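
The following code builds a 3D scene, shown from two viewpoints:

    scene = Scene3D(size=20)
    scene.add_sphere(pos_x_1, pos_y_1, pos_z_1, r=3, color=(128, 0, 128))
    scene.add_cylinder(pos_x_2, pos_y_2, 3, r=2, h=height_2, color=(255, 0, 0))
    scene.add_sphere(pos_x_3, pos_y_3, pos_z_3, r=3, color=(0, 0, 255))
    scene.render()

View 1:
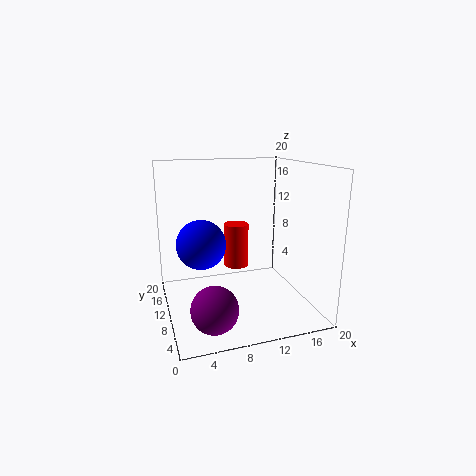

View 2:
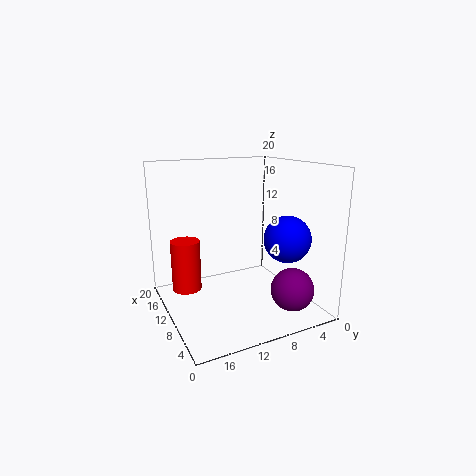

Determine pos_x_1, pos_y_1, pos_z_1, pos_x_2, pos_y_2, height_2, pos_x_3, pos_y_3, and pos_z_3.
pos_x_1 = 5, pos_y_1 = 4, pos_z_1 = 3, pos_x_2 = 12, pos_y_2 = 17, height_2 = 7, pos_x_3 = 4, pos_y_3 = 6, pos_z_3 = 11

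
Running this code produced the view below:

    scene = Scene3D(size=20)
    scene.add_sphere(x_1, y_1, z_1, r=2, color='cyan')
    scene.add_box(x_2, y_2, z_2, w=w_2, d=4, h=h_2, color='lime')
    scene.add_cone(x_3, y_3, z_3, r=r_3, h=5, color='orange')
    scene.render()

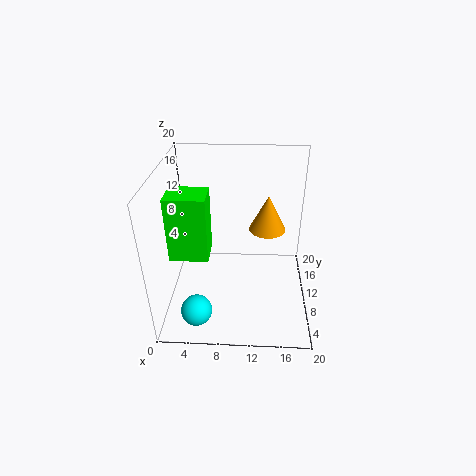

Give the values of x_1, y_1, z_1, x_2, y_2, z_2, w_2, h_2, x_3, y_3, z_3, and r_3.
x_1 = 5
y_1 = 2.5
z_1 = 3.5
x_2 = 1.5
y_2 = 5
z_2 = 9.5
w_2 = 5
h_2 = 8.5
x_3 = 14
y_3 = 11
z_3 = 11
r_3 = 2.5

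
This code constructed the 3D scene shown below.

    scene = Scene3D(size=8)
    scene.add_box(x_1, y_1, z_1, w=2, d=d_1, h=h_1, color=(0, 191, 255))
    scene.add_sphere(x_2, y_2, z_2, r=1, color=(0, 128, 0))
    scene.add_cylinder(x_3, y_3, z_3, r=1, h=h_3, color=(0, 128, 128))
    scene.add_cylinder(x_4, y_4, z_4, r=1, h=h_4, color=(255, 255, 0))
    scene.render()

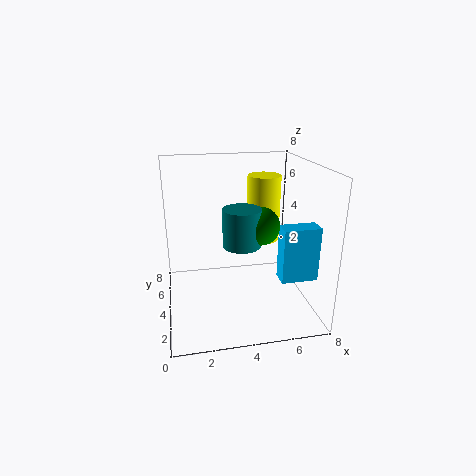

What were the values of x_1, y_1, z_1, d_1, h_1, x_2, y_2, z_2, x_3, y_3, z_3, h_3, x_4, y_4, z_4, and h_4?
x_1 = 6; y_1 = 2; z_1 = 2; d_1 = 1; h_1 = 3; x_2 = 5; y_2 = 3; z_2 = 5; x_3 = 4; y_3 = 3; z_3 = 4; h_3 = 2; x_4 = 6; y_4 = 6; z_4 = 3; h_4 = 4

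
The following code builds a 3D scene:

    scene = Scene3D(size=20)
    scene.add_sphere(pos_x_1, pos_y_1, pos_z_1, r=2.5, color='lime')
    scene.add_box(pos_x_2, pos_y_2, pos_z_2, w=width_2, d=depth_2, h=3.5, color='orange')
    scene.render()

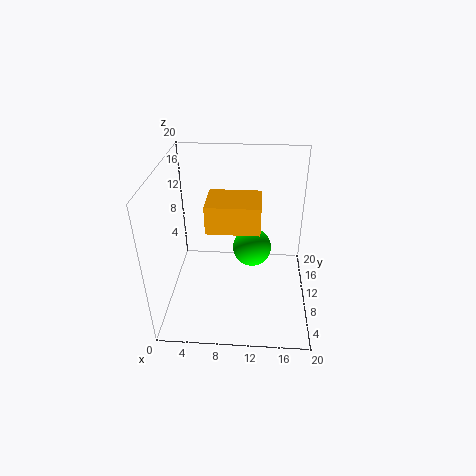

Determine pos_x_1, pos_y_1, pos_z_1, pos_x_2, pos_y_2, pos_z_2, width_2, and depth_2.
pos_x_1 = 12, pos_y_1 = 8, pos_z_1 = 10, pos_x_2 = 6.5, pos_y_2 = 4.5, pos_z_2 = 14, width_2 = 6.5, depth_2 = 5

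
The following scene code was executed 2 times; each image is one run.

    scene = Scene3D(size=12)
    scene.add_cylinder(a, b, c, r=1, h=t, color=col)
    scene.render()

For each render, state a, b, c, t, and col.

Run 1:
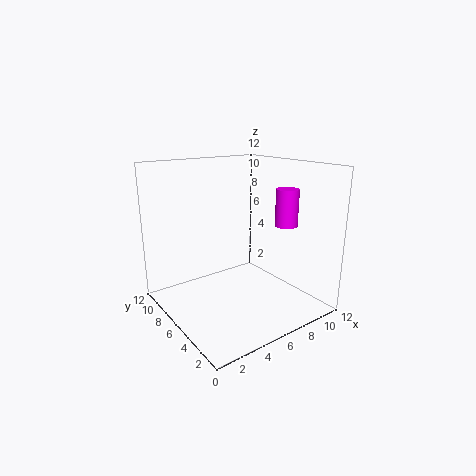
a = 10.5
b = 5
c = 6.5
t = 3.25
col = 'magenta'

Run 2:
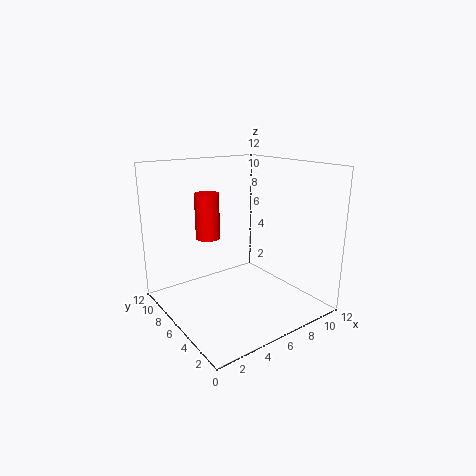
a = 4
b = 7.5
c = 6
t = 3.75
col = 'red'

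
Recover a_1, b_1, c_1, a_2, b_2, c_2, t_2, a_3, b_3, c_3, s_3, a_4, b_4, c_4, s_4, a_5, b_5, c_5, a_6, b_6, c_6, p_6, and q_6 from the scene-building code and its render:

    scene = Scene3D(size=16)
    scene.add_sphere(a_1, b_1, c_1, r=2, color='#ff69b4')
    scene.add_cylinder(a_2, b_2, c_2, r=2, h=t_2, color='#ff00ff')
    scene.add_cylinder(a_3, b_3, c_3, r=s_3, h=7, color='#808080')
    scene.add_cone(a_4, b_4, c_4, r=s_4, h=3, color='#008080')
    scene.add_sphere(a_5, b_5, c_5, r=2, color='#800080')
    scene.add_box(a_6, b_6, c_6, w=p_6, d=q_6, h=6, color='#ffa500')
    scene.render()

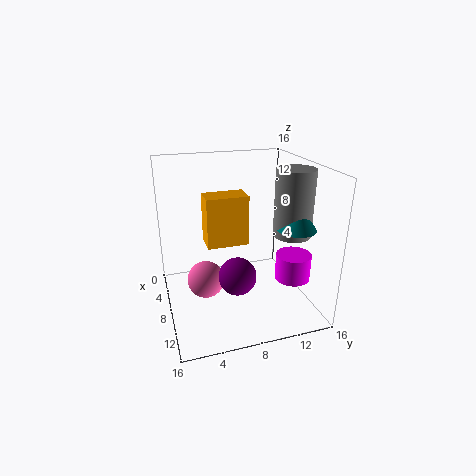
a_1 = 9, b_1 = 4, c_1 = 4, a_2 = 10, b_2 = 14, c_2 = 3, t_2 = 3, a_3 = 11, b_3 = 13, c_3 = 9, s_3 = 2, a_4 = 12, b_4 = 13, c_4 = 10, s_4 = 2, a_5 = 11, b_5 = 7, c_5 = 5, a_6 = 3, b_6 = 5, c_6 = 6, p_6 = 3, q_6 = 5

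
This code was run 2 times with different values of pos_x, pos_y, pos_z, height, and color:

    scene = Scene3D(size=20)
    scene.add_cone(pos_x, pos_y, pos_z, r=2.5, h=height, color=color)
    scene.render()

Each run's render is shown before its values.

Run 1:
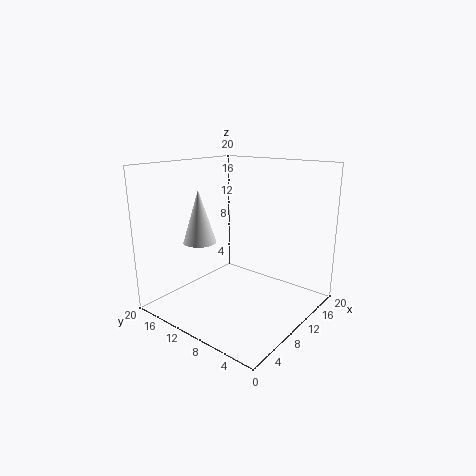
pos_x = 9.5, pos_y = 17, pos_z = 8, height = 8, color = 'lightgray'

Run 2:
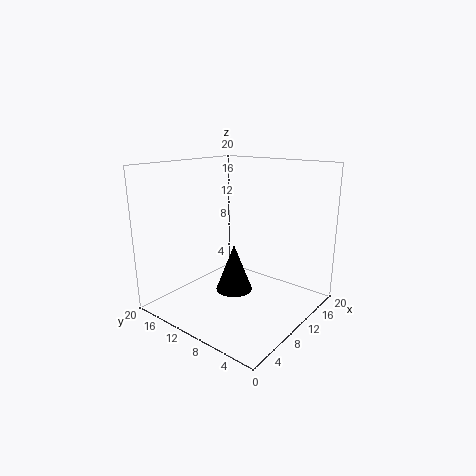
pos_x = 8.5, pos_y = 9.5, pos_z = 3, height = 6.5, color = 'black'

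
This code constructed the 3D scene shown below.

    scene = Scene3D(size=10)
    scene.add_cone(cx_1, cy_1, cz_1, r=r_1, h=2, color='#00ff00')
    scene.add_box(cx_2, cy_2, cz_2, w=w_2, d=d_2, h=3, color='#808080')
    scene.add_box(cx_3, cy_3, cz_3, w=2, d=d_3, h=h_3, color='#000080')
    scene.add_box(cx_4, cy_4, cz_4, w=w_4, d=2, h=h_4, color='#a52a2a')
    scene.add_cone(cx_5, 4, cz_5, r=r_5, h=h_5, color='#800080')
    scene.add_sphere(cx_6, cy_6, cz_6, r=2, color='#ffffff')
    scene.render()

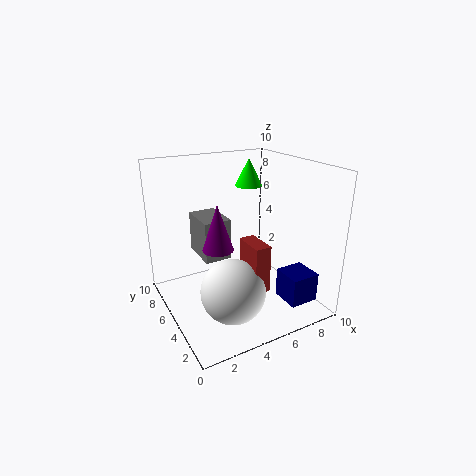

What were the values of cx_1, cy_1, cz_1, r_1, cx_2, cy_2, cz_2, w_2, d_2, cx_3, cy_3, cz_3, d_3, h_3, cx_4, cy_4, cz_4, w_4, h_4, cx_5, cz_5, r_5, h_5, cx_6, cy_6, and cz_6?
cx_1 = 7, cy_1 = 7, cz_1 = 8, r_1 = 1, cx_2 = 3, cy_2 = 6, cz_2 = 3, w_2 = 2, d_2 = 3, cx_3 = 7, cy_3 = 1, cz_3 = 1, d_3 = 2, h_3 = 2, cx_4 = 4, cy_4 = 1, cz_4 = 3, w_4 = 1, h_4 = 3, cx_5 = 3, cz_5 = 5, r_5 = 1, h_5 = 3, cx_6 = 3, cy_6 = 2, cz_6 = 3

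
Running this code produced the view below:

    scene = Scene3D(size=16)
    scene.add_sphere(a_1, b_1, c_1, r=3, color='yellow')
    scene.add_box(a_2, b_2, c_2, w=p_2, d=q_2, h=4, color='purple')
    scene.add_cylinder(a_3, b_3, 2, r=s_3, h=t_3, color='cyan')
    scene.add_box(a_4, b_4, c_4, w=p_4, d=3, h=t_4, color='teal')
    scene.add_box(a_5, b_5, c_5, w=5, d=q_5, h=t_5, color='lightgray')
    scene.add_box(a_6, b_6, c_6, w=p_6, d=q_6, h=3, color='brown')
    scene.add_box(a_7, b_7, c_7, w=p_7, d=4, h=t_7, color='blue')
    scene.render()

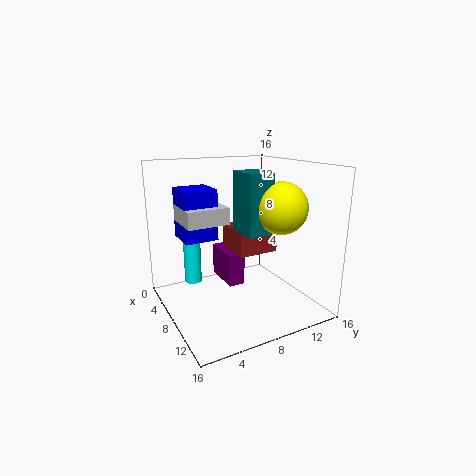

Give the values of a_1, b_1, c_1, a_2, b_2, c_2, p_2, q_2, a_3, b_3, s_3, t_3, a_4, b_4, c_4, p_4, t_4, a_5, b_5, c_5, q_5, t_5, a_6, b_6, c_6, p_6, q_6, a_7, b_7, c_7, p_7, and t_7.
a_1 = 9, b_1 = 13, c_1 = 11, a_2 = 1, b_2 = 8, c_2 = 1, p_2 = 5, q_2 = 2, a_3 = 4, b_3 = 4, s_3 = 1, t_3 = 6, a_4 = 5, b_4 = 9, c_4 = 8, p_4 = 4, t_4 = 7, a_5 = 1, b_5 = 3, c_5 = 9, q_5 = 5, t_5 = 2, a_6 = 2, b_6 = 9, c_6 = 5, p_6 = 5, q_6 = 5, a_7 = 1, b_7 = 3, c_7 = 7, p_7 = 4, t_7 = 6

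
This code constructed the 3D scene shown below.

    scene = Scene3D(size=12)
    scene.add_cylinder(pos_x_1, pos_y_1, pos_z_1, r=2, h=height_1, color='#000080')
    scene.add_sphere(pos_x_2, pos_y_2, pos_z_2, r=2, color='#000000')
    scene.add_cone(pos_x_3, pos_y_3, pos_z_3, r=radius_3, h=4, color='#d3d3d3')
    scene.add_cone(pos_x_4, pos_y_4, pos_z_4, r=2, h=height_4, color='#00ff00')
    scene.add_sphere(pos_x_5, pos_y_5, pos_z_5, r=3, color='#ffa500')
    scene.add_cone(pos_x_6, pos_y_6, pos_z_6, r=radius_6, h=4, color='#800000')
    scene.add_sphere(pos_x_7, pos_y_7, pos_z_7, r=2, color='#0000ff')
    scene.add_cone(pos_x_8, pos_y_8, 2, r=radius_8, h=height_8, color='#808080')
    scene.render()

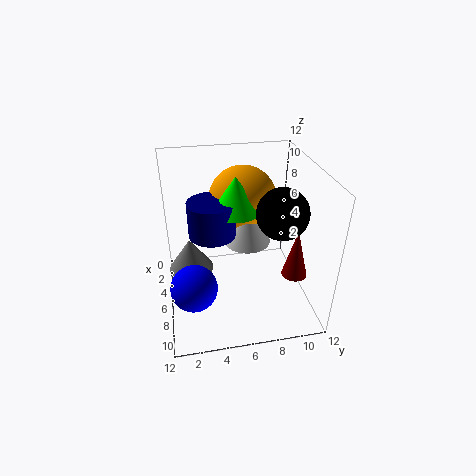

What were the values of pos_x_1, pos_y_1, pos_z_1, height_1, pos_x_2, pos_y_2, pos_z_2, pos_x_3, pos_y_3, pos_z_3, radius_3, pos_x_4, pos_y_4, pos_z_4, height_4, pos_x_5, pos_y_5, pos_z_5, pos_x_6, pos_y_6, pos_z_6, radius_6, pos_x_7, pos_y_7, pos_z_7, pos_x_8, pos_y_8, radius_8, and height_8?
pos_x_1 = 5
pos_y_1 = 4
pos_z_1 = 6
height_1 = 3
pos_x_2 = 8
pos_y_2 = 9
pos_z_2 = 9
pos_x_3 = 5
pos_y_3 = 7
pos_z_3 = 5
radius_3 = 2
pos_x_4 = 5
pos_y_4 = 6
pos_z_4 = 8
height_4 = 3
pos_x_5 = 3
pos_y_5 = 7
pos_z_5 = 8
pos_x_6 = 9
pos_y_6 = 10
pos_z_6 = 4
radius_6 = 1
pos_x_7 = 7
pos_y_7 = 2
pos_z_7 = 2
pos_x_8 = 4
pos_y_8 = 2
radius_8 = 2
height_8 = 3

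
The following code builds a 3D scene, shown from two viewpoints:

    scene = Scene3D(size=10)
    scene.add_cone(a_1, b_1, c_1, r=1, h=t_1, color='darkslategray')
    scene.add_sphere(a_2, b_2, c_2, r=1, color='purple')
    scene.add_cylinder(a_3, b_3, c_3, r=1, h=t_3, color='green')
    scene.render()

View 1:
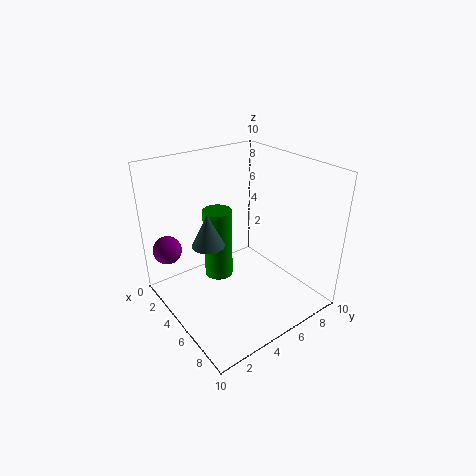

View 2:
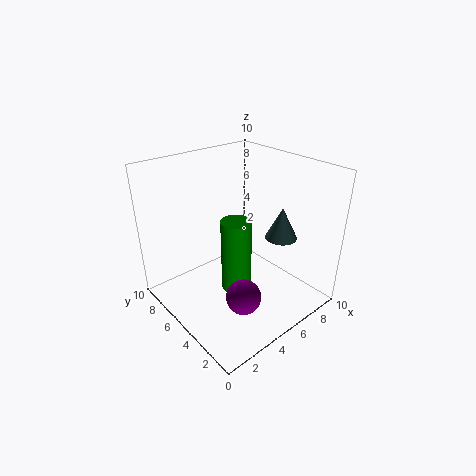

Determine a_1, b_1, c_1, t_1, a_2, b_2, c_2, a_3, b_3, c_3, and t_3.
a_1 = 6
b_1 = 2
c_1 = 6
t_1 = 2
a_2 = 2
b_2 = 1
c_2 = 4
a_3 = 4
b_3 = 4
c_3 = 2
t_3 = 5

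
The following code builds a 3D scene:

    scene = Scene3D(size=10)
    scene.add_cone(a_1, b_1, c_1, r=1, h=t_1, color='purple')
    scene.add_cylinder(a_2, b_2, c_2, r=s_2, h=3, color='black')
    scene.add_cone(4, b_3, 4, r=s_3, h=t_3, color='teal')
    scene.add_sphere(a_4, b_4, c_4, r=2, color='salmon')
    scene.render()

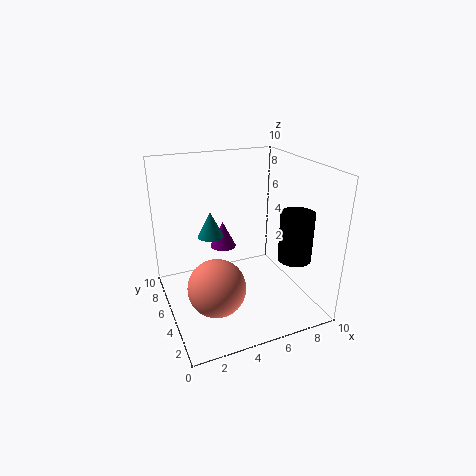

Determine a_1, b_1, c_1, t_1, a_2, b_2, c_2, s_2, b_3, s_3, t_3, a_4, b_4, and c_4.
a_1 = 5
b_1 = 8
c_1 = 3
t_1 = 2
a_2 = 7
b_2 = 1
c_2 = 5
s_2 = 1
b_3 = 8
s_3 = 1
t_3 = 2
a_4 = 3
b_4 = 4
c_4 = 2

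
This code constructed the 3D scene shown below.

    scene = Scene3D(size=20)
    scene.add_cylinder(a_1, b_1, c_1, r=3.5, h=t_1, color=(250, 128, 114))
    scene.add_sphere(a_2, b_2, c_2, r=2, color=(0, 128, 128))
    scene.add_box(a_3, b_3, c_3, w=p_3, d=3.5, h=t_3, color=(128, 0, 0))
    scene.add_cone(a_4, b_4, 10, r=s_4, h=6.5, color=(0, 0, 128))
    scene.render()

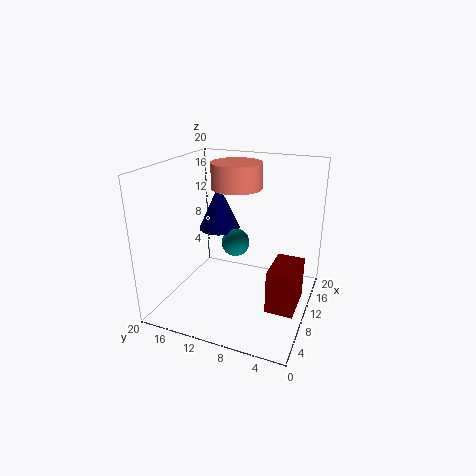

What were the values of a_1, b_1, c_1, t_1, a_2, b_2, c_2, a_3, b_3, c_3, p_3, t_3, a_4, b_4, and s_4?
a_1 = 12, b_1 = 11, c_1 = 16.5, t_1 = 3.5, a_2 = 11.5, b_2 = 11, c_2 = 8.5, a_3 = 4, b_3 = 0.5, c_3 = 3.5, p_3 = 5.5, t_3 = 5.5, a_4 = 12.5, b_4 = 14, s_4 = 3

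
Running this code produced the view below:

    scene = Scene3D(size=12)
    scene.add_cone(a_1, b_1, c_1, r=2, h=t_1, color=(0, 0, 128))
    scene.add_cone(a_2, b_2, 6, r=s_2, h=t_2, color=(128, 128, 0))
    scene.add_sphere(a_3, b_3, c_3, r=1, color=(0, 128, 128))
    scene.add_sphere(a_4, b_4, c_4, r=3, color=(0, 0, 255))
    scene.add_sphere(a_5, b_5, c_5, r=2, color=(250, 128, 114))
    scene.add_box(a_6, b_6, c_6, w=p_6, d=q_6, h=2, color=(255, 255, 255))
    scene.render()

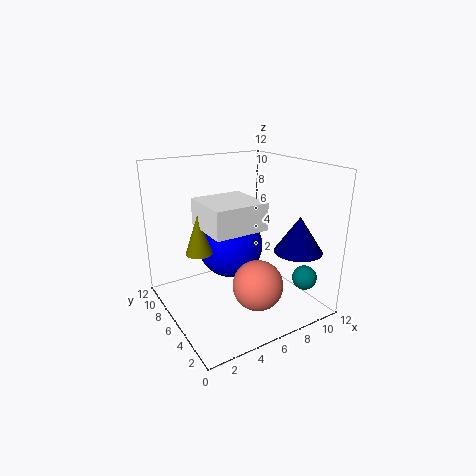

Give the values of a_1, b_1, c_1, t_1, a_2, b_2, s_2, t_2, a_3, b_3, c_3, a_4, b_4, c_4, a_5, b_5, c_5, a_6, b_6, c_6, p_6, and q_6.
a_1 = 10; b_1 = 3; c_1 = 5; t_1 = 3; a_2 = 2; b_2 = 5; s_2 = 1; t_2 = 3; a_3 = 10; b_3 = 2; c_3 = 3; a_4 = 7; b_4 = 9; c_4 = 4; a_5 = 6; b_5 = 3; c_5 = 3; a_6 = 2; b_6 = 2; c_6 = 8; p_6 = 4; q_6 = 4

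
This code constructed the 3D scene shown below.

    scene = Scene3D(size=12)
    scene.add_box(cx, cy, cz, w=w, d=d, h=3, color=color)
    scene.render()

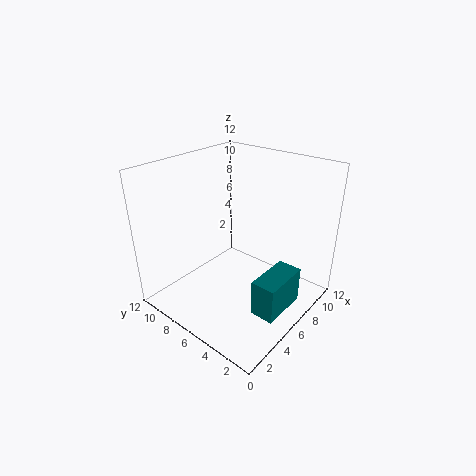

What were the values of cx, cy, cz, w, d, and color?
cx = 4
cy = 1
cz = 1
w = 4
d = 2
color = 'teal'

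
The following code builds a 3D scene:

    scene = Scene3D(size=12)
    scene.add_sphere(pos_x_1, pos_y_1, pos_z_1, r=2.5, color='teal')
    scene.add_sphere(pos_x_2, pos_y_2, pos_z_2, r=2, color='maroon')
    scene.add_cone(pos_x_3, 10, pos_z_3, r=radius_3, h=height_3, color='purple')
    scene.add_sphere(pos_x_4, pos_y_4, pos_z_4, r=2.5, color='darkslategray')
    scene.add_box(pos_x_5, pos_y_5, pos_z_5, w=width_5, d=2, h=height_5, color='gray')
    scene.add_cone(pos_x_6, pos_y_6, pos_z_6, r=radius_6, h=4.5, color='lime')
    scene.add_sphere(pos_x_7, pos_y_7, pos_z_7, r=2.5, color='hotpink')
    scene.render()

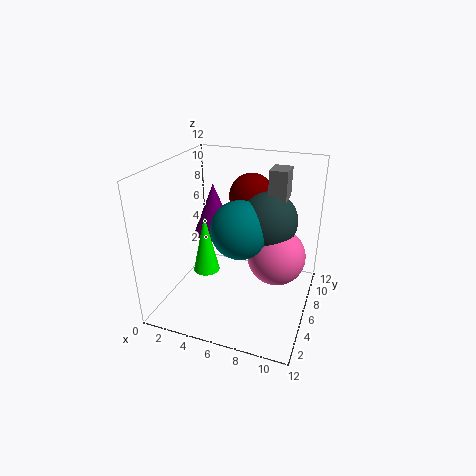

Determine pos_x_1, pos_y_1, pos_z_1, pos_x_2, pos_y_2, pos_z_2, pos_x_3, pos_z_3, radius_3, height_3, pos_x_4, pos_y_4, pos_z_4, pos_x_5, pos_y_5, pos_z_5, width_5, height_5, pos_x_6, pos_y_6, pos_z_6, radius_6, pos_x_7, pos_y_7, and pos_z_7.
pos_x_1 = 6; pos_y_1 = 6.5; pos_z_1 = 6.5; pos_x_2 = 6; pos_y_2 = 9.5; pos_z_2 = 8.5; pos_x_3 = 2; pos_z_3 = 4; radius_3 = 2; height_3 = 5; pos_x_4 = 8; pos_y_4 = 8; pos_z_4 = 7; pos_x_5 = 8; pos_y_5 = 7.5; pos_z_5 = 9; width_5 = 1.5; height_5 = 2.5; pos_x_6 = 4.5; pos_y_6 = 3; pos_z_6 = 4.5; radius_6 = 1; pos_x_7 = 9; pos_y_7 = 7.5; pos_z_7 = 4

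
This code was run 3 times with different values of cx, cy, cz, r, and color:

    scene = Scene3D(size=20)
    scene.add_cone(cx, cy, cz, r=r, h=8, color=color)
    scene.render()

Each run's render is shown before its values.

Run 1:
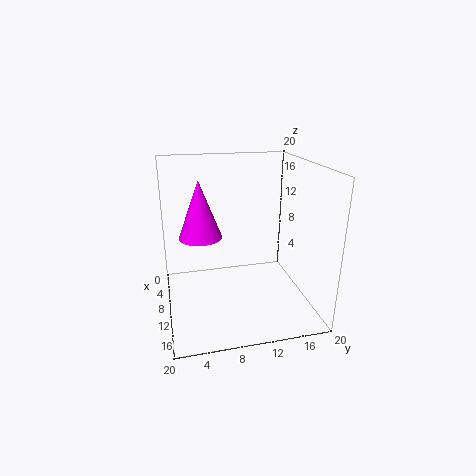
cx = 8.5
cy = 5
cz = 10
r = 3
color = 'magenta'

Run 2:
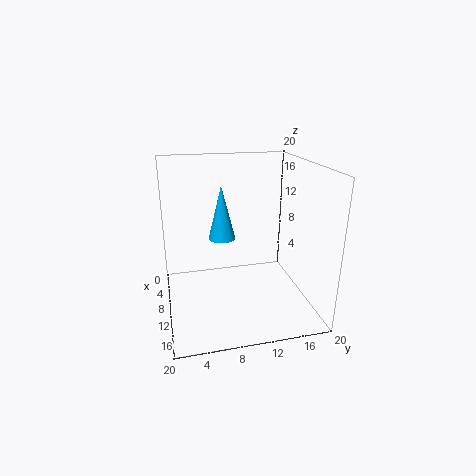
cx = 6
cy = 8.5
cz = 8.5
r = 2
color = 'deepskyblue'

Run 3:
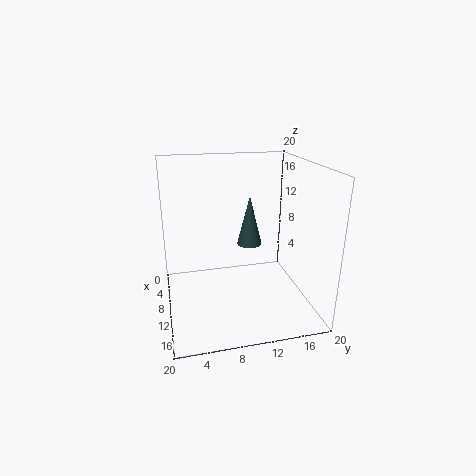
cx = 3.5
cy = 13.5
cz = 6
r = 2
color = 'darkslategray'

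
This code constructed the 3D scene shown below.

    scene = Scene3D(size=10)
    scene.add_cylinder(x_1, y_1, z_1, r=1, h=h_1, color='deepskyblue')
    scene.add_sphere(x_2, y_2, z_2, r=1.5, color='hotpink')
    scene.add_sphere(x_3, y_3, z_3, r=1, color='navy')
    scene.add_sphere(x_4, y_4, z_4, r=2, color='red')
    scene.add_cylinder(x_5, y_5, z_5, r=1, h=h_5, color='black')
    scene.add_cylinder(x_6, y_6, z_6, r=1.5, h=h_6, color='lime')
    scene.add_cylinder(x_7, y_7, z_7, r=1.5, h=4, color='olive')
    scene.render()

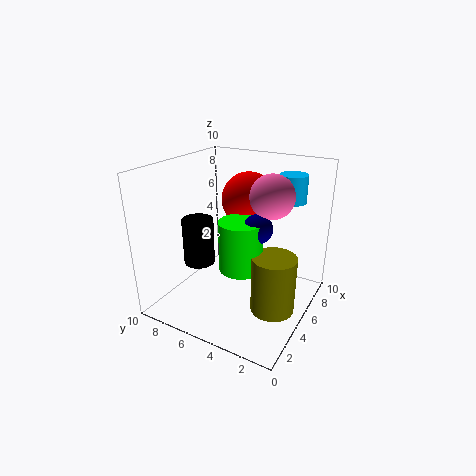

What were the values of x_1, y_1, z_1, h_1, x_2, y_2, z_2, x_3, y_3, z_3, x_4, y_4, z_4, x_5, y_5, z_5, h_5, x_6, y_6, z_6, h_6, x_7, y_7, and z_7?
x_1 = 8.5, y_1 = 2.5, z_1 = 7, h_1 = 2, x_2 = 6, y_2 = 3, z_2 = 8, x_3 = 5, y_3 = 3.5, z_3 = 6, x_4 = 7.5, y_4 = 5.5, z_4 = 7, x_5 = 2.5, y_5 = 6.5, z_5 = 4, h_5 = 3, x_6 = 4.5, y_6 = 4.5, z_6 = 3, h_6 = 3.5, x_7 = 4.5, y_7 = 2, z_7 = 0.5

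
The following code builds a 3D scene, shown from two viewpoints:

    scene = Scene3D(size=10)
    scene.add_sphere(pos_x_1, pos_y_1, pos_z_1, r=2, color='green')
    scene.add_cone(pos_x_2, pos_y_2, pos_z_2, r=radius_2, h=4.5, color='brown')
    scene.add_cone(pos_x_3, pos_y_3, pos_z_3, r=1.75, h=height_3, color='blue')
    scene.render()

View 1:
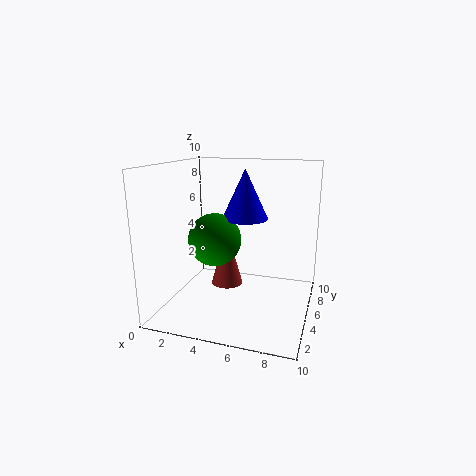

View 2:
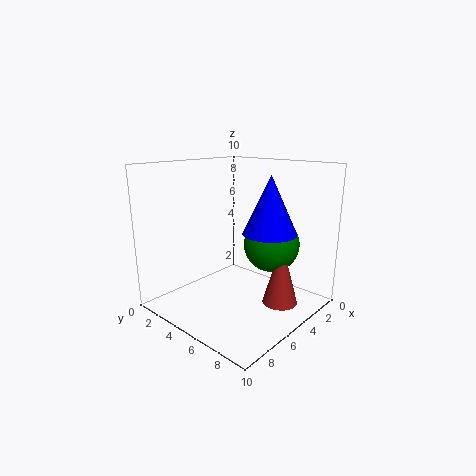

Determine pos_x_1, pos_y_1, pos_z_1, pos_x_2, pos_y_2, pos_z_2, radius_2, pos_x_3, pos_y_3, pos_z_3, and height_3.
pos_x_1 = 2.75, pos_y_1 = 6.25, pos_z_1 = 4.25, pos_x_2 = 3.25, pos_y_2 = 7.5, pos_z_2 = 0.25, radius_2 = 1.25, pos_x_3 = 4.75, pos_y_3 = 7.5, pos_z_3 = 5.75, height_3 = 3.75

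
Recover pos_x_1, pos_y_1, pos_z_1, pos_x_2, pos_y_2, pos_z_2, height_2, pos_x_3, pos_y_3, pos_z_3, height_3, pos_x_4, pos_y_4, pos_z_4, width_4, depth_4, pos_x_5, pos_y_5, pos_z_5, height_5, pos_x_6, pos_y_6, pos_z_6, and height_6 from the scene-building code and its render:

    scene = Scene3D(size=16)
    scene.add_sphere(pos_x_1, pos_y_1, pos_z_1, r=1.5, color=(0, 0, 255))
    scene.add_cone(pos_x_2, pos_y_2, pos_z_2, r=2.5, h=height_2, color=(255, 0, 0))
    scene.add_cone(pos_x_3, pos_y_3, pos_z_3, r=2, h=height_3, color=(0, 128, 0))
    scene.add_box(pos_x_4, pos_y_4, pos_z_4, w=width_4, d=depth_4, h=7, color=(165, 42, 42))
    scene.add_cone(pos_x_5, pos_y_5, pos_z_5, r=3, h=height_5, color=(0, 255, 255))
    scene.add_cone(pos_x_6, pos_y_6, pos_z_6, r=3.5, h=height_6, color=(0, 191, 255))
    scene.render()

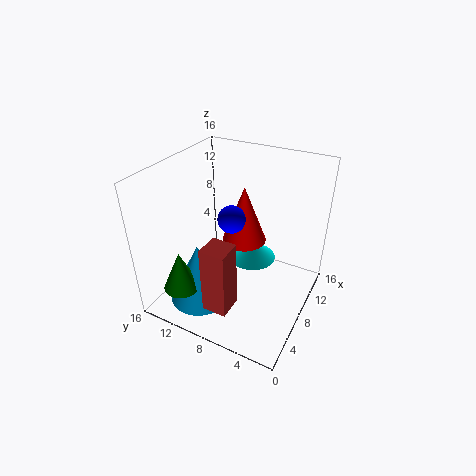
pos_x_1 = 7.5, pos_y_1 = 8.5, pos_z_1 = 10.5, pos_x_2 = 9.5, pos_y_2 = 8, pos_z_2 = 7, height_2 = 6.5, pos_x_3 = 3, pos_y_3 = 12.5, pos_z_3 = 3, height_3 = 4.5, pos_x_4 = 0.5, pos_y_4 = 5.5, pos_z_4 = 4, width_4 = 2.5, depth_4 = 2.5, pos_x_5 = 13, pos_y_5 = 8.5, pos_z_5 = 2, height_5 = 2.5, pos_x_6 = 5, pos_y_6 = 11.5, pos_z_6 = 0.5, height_6 = 7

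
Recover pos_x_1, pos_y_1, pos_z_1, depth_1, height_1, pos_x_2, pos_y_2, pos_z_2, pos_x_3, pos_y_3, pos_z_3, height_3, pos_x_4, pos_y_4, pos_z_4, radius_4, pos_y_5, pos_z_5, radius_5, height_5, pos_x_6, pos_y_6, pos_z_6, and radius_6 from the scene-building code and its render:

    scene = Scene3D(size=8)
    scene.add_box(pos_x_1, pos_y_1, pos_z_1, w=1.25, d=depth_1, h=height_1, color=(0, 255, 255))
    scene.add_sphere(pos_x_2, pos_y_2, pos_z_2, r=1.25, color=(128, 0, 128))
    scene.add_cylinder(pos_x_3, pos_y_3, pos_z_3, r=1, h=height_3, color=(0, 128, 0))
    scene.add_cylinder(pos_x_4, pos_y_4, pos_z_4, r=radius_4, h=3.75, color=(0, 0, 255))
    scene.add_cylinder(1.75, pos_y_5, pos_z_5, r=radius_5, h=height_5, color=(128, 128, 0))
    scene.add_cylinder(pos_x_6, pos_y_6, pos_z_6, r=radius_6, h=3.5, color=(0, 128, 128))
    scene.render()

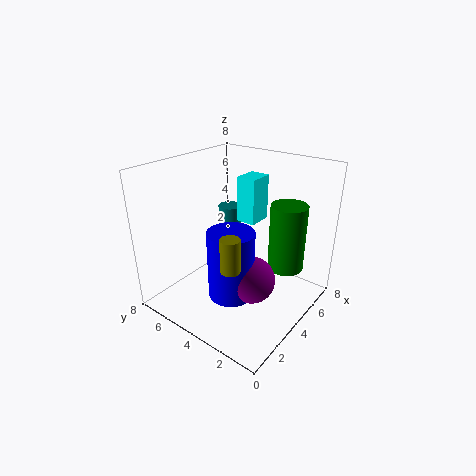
pos_x_1 = 3.25
pos_y_1 = 2.5
pos_z_1 = 5.5
depth_1 = 1
height_1 = 2.25
pos_x_2 = 3.25
pos_y_2 = 2.5
pos_z_2 = 2.25
pos_x_3 = 5.5
pos_y_3 = 1.75
pos_z_3 = 2.25
height_3 = 3.75
pos_x_4 = 2.75
pos_y_4 = 3.5
pos_z_4 = 1.25
radius_4 = 1.25
pos_y_5 = 2.75
pos_z_5 = 3.5
radius_5 = 0.5
height_5 = 1.75
pos_x_6 = 7
pos_y_6 = 7
pos_z_6 = 0.75
radius_6 = 0.75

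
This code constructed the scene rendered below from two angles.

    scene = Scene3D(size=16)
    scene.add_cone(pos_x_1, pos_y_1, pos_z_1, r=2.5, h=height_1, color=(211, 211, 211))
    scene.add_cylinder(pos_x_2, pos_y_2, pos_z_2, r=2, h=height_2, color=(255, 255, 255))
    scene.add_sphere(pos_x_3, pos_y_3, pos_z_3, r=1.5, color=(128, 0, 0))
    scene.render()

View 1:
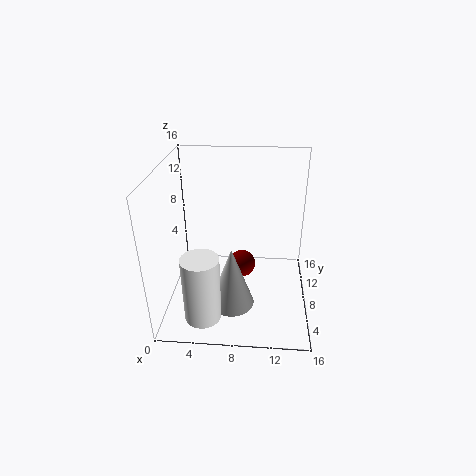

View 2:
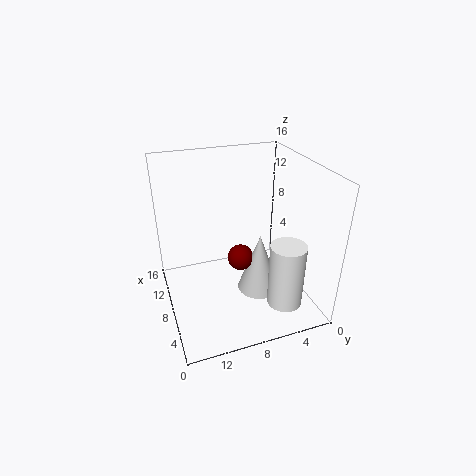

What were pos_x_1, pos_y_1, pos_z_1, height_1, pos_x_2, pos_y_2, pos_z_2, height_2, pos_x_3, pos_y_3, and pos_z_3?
pos_x_1 = 7.5, pos_y_1 = 5.5, pos_z_1 = 1, height_1 = 7, pos_x_2 = 4.5, pos_y_2 = 3.5, pos_z_2 = 0.5, height_2 = 7.5, pos_x_3 = 8.5, pos_y_3 = 7.5, pos_z_3 = 5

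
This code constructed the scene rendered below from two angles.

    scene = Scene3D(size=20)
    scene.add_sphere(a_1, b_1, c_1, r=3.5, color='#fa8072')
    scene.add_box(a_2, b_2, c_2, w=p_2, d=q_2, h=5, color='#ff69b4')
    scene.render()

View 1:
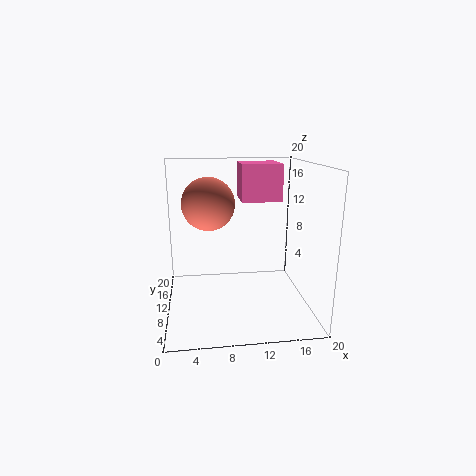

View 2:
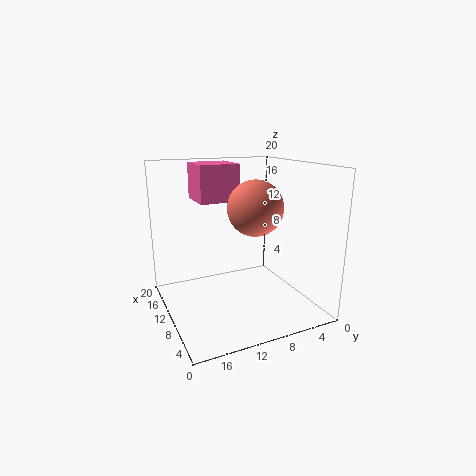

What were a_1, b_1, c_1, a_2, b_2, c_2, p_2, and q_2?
a_1 = 6; b_1 = 9.5; c_1 = 15; a_2 = 10.5; b_2 = 9.5; c_2 = 15; p_2 = 5.5; q_2 = 5.5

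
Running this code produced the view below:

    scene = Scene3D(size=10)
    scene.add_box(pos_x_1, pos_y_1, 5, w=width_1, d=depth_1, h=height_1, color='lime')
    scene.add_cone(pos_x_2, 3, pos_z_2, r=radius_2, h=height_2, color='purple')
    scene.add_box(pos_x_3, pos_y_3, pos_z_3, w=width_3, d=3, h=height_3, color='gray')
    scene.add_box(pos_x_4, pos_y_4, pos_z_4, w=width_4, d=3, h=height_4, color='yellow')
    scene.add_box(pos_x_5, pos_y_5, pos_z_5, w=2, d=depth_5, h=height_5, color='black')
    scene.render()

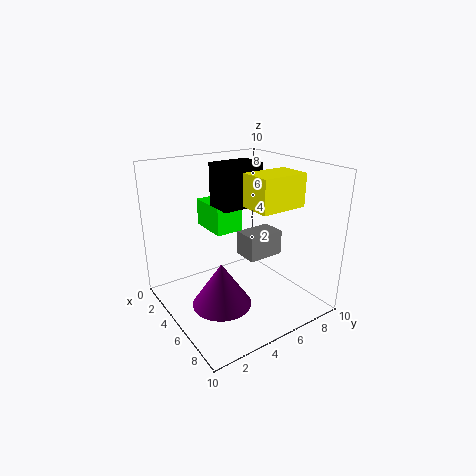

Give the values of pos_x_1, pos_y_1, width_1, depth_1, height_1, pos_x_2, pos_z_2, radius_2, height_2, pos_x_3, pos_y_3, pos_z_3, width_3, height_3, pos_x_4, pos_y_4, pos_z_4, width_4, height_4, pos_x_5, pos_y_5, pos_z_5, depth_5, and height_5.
pos_x_1 = 1, pos_y_1 = 4, width_1 = 3, depth_1 = 2, height_1 = 2, pos_x_2 = 6, pos_z_2 = 1, radius_2 = 2, height_2 = 3, pos_x_3 = 2, pos_y_3 = 7, pos_z_3 = 2, width_3 = 2, height_3 = 2, pos_x_4 = 7, pos_y_4 = 4, pos_z_4 = 8, width_4 = 2, height_4 = 2, pos_x_5 = 3, pos_y_5 = 4, pos_z_5 = 7, depth_5 = 3, height_5 = 3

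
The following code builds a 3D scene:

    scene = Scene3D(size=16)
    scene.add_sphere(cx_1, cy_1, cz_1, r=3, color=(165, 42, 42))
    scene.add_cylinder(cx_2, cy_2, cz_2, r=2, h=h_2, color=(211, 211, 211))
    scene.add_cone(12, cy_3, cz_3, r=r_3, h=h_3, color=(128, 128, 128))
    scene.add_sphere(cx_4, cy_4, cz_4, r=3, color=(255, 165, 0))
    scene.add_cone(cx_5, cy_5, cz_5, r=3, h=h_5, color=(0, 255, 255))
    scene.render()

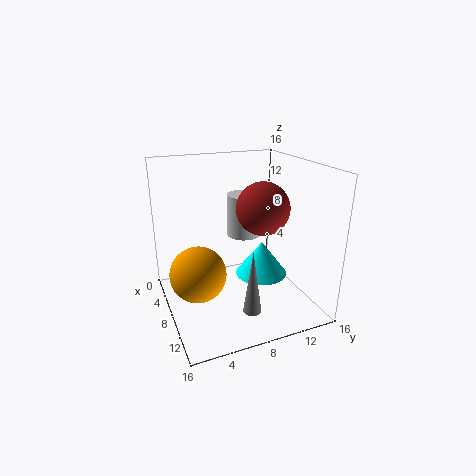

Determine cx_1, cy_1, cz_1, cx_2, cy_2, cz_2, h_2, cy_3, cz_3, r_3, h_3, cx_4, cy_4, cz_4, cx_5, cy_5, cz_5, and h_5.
cx_1 = 8
cy_1 = 11
cz_1 = 11
cx_2 = 5
cy_2 = 10
cz_2 = 7
h_2 = 5
cy_3 = 8
cz_3 = 1
r_3 = 1
h_3 = 7
cx_4 = 9
cy_4 = 3
cz_4 = 5
cx_5 = 8
cy_5 = 11
cz_5 = 3
h_5 = 4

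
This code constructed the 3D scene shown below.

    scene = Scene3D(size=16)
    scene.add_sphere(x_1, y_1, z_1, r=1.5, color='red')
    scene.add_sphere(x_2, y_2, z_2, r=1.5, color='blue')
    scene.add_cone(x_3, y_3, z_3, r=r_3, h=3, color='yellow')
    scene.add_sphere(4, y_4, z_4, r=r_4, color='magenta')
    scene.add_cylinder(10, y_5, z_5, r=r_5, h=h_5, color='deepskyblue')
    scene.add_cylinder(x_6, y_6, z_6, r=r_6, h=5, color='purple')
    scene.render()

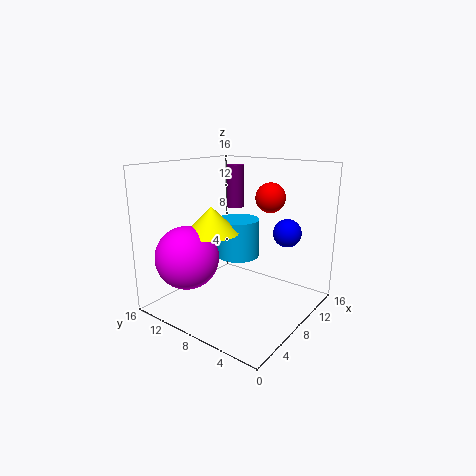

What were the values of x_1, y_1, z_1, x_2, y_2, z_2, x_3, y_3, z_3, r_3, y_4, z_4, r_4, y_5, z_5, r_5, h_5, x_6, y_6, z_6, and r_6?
x_1 = 8, y_1 = 4, z_1 = 13, x_2 = 10, y_2 = 3, z_2 = 9, x_3 = 6.5, y_3 = 10.5, z_3 = 8.5, r_3 = 3, y_4 = 12, z_4 = 6, r_4 = 3.5, y_5 = 9.5, z_5 = 5, r_5 = 2.5, h_5 = 4.5, x_6 = 11.5, y_6 = 11, z_6 = 10.5, r_6 = 1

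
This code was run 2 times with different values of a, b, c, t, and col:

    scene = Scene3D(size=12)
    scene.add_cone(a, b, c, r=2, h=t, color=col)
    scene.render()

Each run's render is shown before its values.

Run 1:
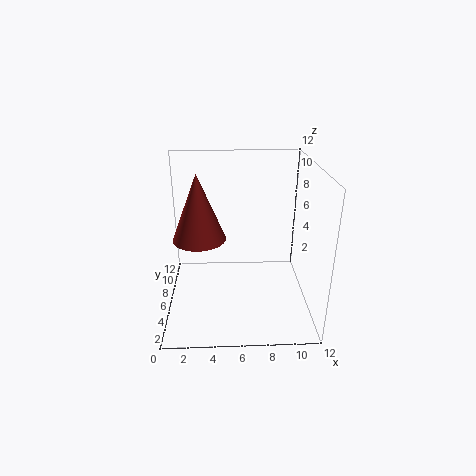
a = 3, b = 4, c = 7, t = 5, col = 'brown'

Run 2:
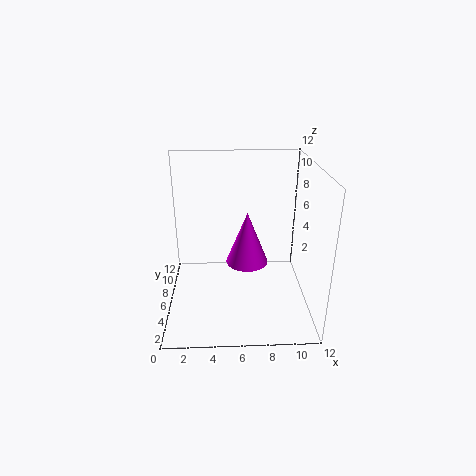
a = 7, b = 9, c = 2, t = 5, col = 'magenta'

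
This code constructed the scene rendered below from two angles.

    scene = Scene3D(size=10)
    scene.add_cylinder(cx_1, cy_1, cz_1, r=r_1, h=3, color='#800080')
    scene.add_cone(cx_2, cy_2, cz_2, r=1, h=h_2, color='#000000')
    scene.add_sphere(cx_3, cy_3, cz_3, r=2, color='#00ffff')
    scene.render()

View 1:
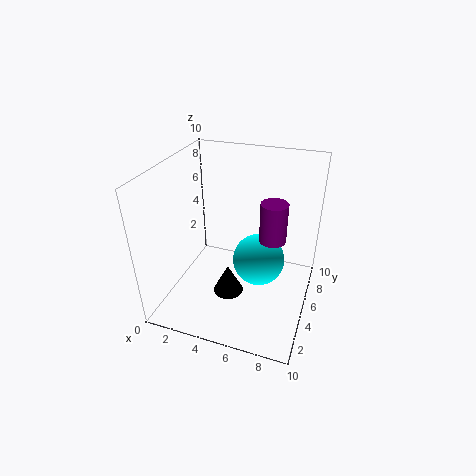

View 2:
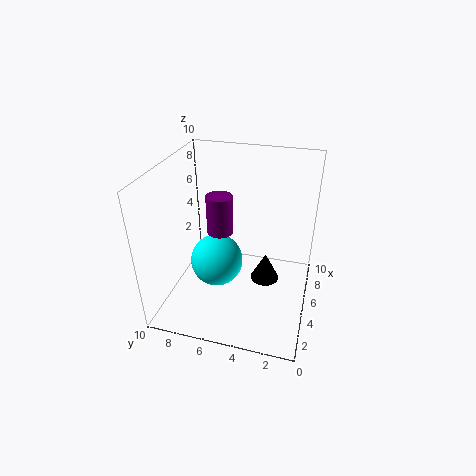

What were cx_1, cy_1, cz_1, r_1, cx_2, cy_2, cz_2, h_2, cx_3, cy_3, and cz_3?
cx_1 = 7; cy_1 = 7; cz_1 = 4; r_1 = 1; cx_2 = 5; cy_2 = 3; cz_2 = 2; h_2 = 2; cx_3 = 6; cy_3 = 7; cz_3 = 2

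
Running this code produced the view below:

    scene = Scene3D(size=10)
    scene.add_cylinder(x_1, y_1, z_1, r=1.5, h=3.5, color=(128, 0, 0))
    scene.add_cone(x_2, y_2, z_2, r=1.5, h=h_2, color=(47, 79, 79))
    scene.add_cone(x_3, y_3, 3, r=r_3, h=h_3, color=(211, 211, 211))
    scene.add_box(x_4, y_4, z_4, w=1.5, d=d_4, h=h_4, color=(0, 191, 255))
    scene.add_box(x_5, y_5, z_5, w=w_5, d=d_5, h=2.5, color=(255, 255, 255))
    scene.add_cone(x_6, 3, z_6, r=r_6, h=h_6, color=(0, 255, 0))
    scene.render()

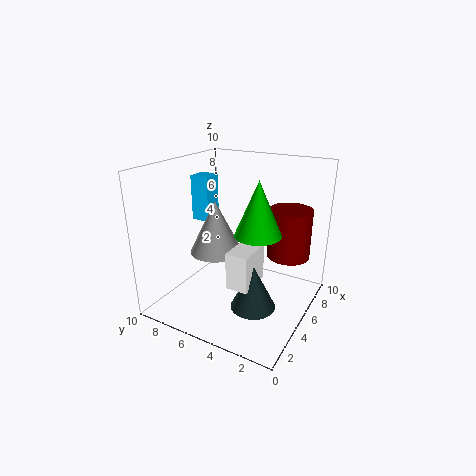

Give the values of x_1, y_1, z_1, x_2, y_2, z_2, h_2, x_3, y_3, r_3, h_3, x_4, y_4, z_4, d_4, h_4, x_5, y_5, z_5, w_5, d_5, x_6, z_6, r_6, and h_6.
x_1 = 7; y_1 = 2; z_1 = 3.5; x_2 = 3.5; y_2 = 3; z_2 = 1; h_2 = 3; x_3 = 6; y_3 = 7.5; r_3 = 2; h_3 = 4; x_4 = 6.5; y_4 = 8.5; z_4 = 5; d_4 = 1.5; h_4 = 3.5; x_5 = 2.5; y_5 = 3; z_5 = 2.5; w_5 = 2.5; d_5 = 1.5; x_6 = 4; z_6 = 6; r_6 = 1.5; h_6 = 3.5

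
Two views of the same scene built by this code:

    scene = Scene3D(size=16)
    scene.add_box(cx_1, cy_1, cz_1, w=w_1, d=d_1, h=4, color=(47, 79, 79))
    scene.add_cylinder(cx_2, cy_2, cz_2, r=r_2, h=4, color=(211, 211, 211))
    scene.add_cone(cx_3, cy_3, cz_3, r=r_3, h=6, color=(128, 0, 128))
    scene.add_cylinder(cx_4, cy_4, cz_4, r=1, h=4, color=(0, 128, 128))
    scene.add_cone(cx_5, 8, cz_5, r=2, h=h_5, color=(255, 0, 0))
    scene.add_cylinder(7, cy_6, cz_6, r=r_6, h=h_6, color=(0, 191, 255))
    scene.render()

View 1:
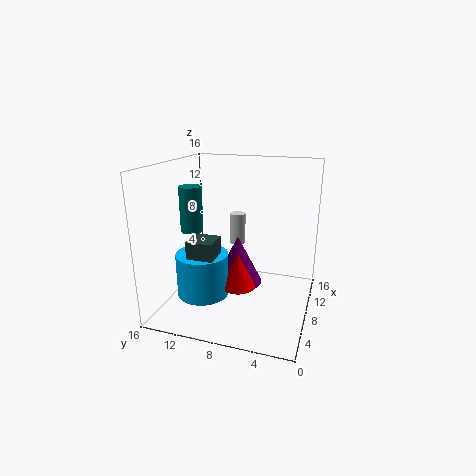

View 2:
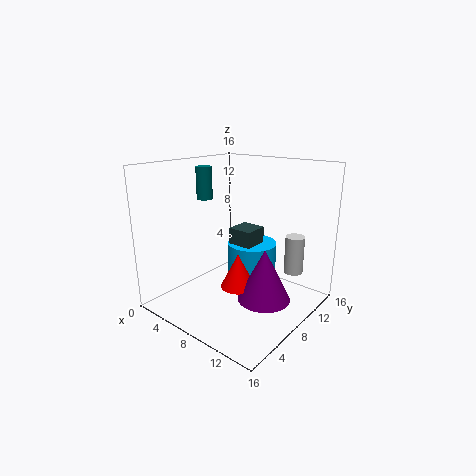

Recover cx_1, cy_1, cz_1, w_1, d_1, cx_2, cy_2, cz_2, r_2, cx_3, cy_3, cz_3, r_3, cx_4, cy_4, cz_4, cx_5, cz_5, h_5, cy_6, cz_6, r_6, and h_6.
cx_1 = 5
cy_1 = 10
cz_1 = 4
w_1 = 3
d_1 = 3
cx_2 = 14
cy_2 = 10
cz_2 = 5
r_2 = 1
cx_3 = 11
cy_3 = 9
cz_3 = 1
r_3 = 3
cx_4 = 1
cy_4 = 10
cz_4 = 11
cx_5 = 8
cz_5 = 2
h_5 = 4
cy_6 = 12
cz_6 = 1
r_6 = 3
h_6 = 5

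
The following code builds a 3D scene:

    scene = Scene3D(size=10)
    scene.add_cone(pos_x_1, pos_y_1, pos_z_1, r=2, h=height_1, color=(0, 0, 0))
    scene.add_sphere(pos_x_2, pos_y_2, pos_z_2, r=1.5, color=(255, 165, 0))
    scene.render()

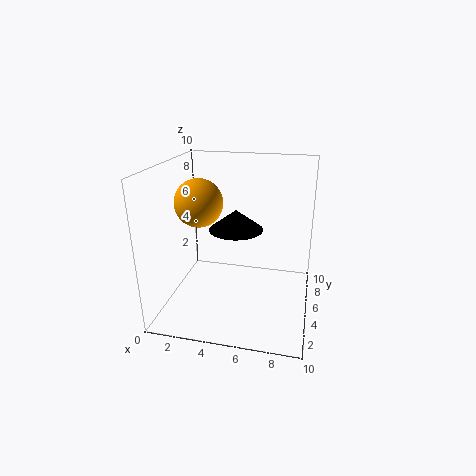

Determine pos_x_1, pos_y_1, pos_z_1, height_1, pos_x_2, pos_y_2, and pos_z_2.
pos_x_1 = 4.5
pos_y_1 = 6.5
pos_z_1 = 5
height_1 = 1.5
pos_x_2 = 3
pos_y_2 = 3
pos_z_2 = 8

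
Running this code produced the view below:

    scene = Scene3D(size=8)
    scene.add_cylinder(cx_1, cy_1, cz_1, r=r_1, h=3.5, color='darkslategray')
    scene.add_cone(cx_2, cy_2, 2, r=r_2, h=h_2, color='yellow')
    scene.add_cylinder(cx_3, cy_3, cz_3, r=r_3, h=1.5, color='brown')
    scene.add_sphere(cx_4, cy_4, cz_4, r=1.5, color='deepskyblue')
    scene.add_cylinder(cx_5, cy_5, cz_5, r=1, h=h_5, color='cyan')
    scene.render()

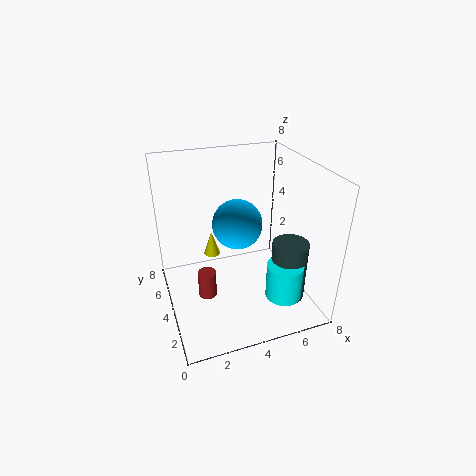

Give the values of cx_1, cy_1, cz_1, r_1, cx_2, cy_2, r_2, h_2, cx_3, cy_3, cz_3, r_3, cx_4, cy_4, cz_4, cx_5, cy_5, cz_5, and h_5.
cx_1 = 6.5; cy_1 = 2.5; cz_1 = 0.5; r_1 = 1; cx_2 = 3; cy_2 = 6; r_2 = 0.5; h_2 = 1.5; cx_3 = 2; cy_3 = 3.5; cz_3 = 1; r_3 = 0.5; cx_4 = 4.5; cy_4 = 5.5; cz_4 = 4; cx_5 = 6; cy_5 = 2; cz_5 = 1; h_5 = 2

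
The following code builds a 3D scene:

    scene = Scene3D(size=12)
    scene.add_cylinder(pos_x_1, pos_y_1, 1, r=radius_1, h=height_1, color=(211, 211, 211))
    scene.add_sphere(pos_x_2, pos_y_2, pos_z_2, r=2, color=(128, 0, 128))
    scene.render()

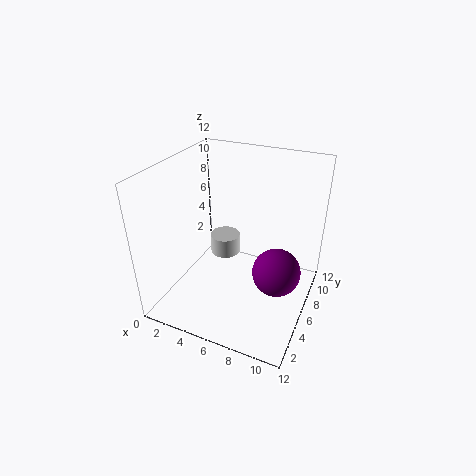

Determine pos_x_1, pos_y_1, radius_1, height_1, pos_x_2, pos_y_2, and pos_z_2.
pos_x_1 = 2.5
pos_y_1 = 10.5
radius_1 = 1.5
height_1 = 2
pos_x_2 = 9.5
pos_y_2 = 6
pos_z_2 = 3.5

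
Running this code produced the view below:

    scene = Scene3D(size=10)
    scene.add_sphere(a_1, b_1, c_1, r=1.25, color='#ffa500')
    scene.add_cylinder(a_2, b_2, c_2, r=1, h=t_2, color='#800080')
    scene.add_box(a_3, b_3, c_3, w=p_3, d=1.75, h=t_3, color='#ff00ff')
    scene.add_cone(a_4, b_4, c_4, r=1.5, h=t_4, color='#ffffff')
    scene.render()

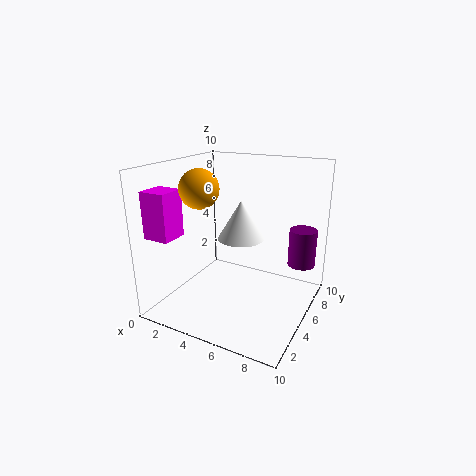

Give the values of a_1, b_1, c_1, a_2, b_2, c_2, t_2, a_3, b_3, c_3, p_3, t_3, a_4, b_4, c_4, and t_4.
a_1 = 3.5, b_1 = 2.75, c_1 = 8.75, a_2 = 8.75, b_2 = 8, c_2 = 2.5, t_2 = 2.75, a_3 = 0.75, b_3 = 0.5, c_3 = 5.75, p_3 = 1.75, t_3 = 3, a_4 = 5.75, b_4 = 4, c_4 = 5.5, t_4 = 2.5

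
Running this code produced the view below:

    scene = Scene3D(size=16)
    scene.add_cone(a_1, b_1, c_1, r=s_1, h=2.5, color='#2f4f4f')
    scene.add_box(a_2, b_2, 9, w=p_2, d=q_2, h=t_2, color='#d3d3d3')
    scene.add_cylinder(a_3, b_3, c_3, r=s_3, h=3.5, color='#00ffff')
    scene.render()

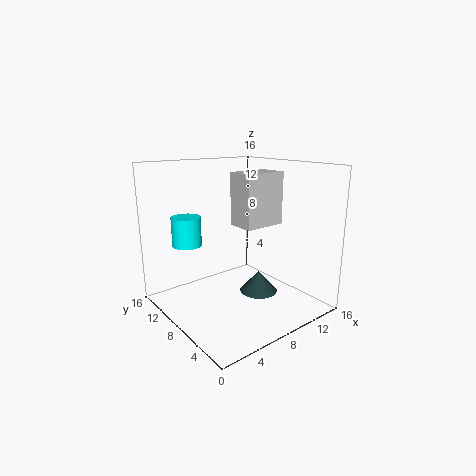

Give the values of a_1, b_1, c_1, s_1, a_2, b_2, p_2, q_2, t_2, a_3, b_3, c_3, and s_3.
a_1 = 11; b_1 = 7.75; c_1 = 0.75; s_1 = 2.25; a_2 = 8.5; b_2 = 6.75; p_2 = 5; q_2 = 3.25; t_2 = 6; a_3 = 4.75; b_3 = 13.75; c_3 = 6.25; s_3 = 1.75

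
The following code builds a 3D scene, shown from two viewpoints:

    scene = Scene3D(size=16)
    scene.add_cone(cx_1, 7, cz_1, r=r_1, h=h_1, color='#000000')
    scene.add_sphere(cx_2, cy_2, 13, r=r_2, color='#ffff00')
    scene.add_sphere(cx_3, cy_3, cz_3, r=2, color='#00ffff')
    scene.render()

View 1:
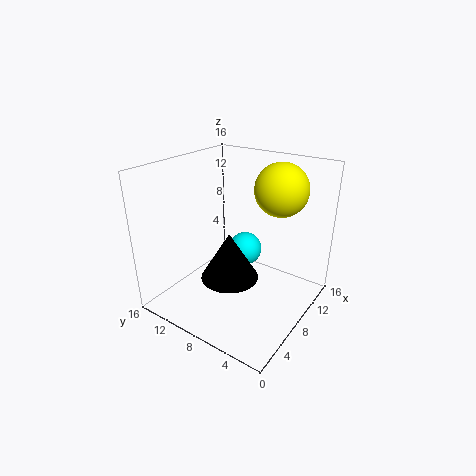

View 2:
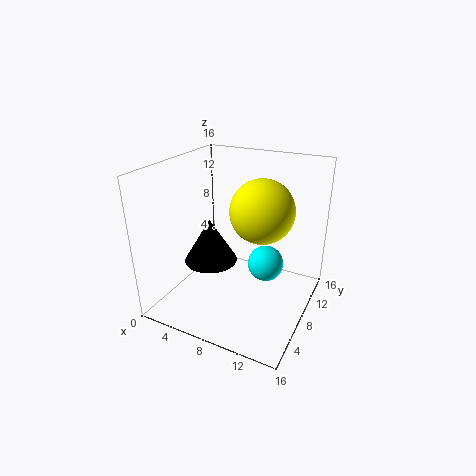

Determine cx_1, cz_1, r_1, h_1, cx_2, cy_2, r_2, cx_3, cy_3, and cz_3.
cx_1 = 5
cz_1 = 5
r_1 = 3
h_1 = 5
cx_2 = 12
cy_2 = 5
r_2 = 3
cx_3 = 11
cy_3 = 9
cz_3 = 5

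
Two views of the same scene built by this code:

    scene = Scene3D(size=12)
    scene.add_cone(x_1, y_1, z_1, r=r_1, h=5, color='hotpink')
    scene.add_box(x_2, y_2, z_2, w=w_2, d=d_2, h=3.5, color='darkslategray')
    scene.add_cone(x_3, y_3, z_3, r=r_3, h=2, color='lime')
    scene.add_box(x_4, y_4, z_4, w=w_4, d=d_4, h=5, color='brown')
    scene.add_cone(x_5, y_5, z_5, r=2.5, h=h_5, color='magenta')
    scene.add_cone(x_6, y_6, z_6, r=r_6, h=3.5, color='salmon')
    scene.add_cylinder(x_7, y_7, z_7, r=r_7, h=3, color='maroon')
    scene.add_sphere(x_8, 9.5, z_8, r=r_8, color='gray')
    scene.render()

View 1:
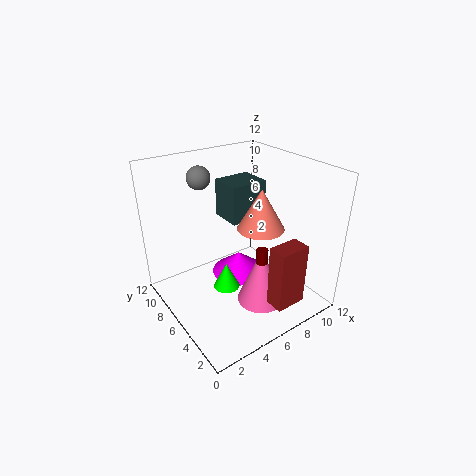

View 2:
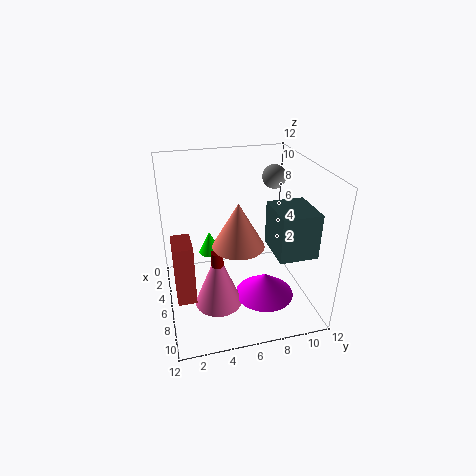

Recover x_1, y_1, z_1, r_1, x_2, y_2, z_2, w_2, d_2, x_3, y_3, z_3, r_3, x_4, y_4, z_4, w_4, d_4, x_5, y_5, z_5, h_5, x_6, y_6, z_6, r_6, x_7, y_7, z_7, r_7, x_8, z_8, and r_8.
x_1 = 7, y_1 = 4, z_1 = 0.5, r_1 = 2, x_2 = 7, y_2 = 8, z_2 = 6, w_2 = 3.5, d_2 = 3, x_3 = 3.5, y_3 = 4, z_3 = 3.5, r_3 = 1, x_4 = 6, y_4 = 0.5, z_4 = 2, w_4 = 2.5, d_4 = 1.5, x_5 = 7.5, y_5 = 8, z_5 = 1, h_5 = 2, x_6 = 8, y_6 = 5.5, z_6 = 6.5, r_6 = 2, x_7 = 7, y_7 = 4, z_7 = 2.5, r_7 = 0.5, x_8 = 4.5, z_8 = 10.5, r_8 = 1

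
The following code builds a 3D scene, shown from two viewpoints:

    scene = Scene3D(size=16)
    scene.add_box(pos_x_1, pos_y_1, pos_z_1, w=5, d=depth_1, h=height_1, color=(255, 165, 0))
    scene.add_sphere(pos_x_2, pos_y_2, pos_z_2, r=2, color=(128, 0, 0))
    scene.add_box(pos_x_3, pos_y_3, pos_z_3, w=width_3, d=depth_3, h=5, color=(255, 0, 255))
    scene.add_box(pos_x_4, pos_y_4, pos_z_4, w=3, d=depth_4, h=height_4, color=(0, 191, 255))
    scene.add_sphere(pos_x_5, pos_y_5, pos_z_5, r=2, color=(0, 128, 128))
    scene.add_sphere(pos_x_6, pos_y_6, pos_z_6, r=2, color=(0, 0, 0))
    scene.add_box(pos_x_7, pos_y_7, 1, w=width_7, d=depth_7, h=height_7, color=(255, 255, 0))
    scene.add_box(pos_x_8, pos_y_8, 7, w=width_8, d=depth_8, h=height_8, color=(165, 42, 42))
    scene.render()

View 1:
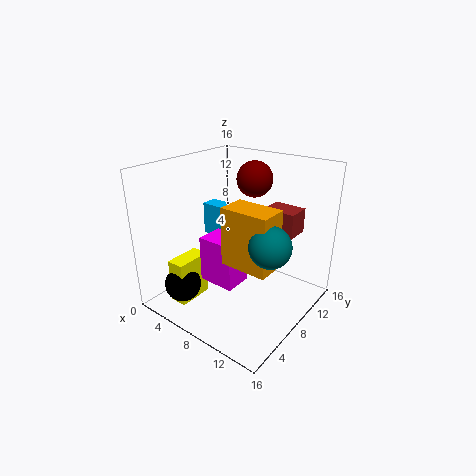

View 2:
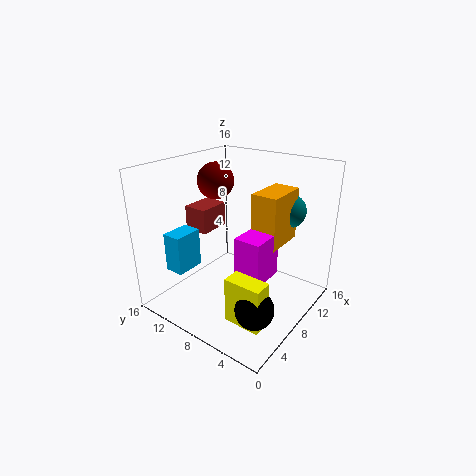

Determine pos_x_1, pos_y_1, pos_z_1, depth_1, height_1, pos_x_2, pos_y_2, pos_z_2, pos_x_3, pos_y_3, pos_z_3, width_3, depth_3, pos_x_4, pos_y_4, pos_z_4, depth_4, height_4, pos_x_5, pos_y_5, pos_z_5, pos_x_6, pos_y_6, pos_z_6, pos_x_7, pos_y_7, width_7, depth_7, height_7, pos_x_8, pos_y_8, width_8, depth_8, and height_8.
pos_x_1 = 9, pos_y_1 = 4, pos_z_1 = 7, depth_1 = 3, height_1 = 6, pos_x_2 = 8, pos_y_2 = 11, pos_z_2 = 14, pos_x_3 = 6, pos_y_3 = 4, pos_z_3 = 4, width_3 = 4, depth_3 = 3, pos_x_4 = 1, pos_y_4 = 10, pos_z_4 = 6, depth_4 = 2, height_4 = 4, pos_x_5 = 14, pos_y_5 = 5, pos_z_5 = 10, pos_x_6 = 4, pos_y_6 = 3, pos_z_6 = 3, pos_x_7 = 3, pos_y_7 = 2, width_7 = 2, depth_7 = 4, height_7 = 5, pos_x_8 = 8, pos_y_8 = 13, width_8 = 4, depth_8 = 3, height_8 = 3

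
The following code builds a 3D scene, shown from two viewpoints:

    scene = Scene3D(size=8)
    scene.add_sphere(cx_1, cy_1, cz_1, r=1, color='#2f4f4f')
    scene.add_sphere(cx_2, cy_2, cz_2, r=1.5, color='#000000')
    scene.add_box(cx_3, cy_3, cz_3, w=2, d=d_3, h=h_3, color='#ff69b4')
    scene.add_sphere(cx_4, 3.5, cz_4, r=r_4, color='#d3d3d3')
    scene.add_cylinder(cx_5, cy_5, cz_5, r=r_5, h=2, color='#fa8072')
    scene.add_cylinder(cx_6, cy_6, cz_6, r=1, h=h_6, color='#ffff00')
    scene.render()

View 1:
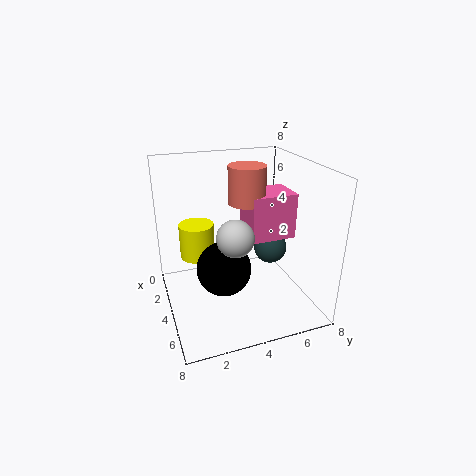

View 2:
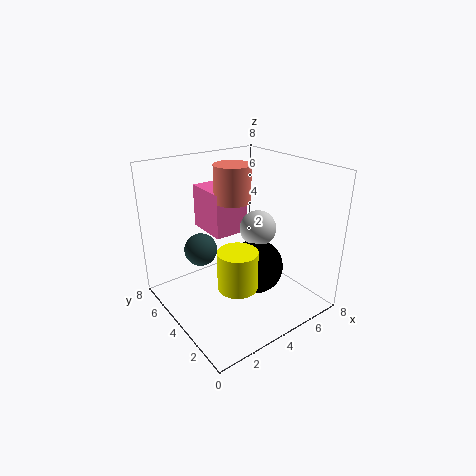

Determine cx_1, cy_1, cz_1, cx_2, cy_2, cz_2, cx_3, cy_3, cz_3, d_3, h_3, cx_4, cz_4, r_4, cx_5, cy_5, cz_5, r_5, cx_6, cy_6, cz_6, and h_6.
cx_1 = 3; cy_1 = 6.5; cz_1 = 2.5; cx_2 = 4.5; cy_2 = 3; cz_2 = 2.5; cx_3 = 3; cy_3 = 4.5; cz_3 = 4; d_3 = 2.5; h_3 = 2.5; cx_4 = 5; cz_4 = 4.5; r_4 = 1; cx_5 = 4; cy_5 = 4.5; cz_5 = 6; r_5 = 1; cx_6 = 2.5; cy_6 = 2; cz_6 = 2.5; h_6 = 2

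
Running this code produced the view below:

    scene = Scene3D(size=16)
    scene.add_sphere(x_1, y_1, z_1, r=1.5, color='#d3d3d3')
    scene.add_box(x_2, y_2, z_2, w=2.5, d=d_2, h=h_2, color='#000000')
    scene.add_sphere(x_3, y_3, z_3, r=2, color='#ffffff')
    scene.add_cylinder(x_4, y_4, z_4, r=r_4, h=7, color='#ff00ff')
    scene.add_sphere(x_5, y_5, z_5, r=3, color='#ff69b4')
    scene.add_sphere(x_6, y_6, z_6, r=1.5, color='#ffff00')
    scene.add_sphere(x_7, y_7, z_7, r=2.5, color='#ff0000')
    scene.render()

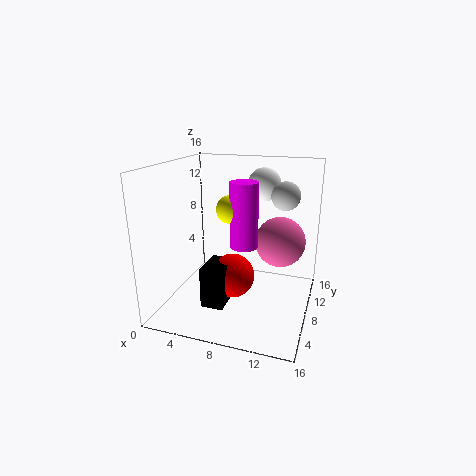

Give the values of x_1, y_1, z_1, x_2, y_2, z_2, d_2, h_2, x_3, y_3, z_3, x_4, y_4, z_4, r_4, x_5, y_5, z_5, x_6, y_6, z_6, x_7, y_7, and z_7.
x_1 = 13
y_1 = 8.5
z_1 = 13
x_2 = 5
y_2 = 4
z_2 = 1
d_2 = 4
h_2 = 4.5
x_3 = 9.5
y_3 = 13.5
z_3 = 13
x_4 = 9
y_4 = 7
z_4 = 7.5
r_4 = 1.5
x_5 = 12
y_5 = 12
z_5 = 6.5
x_6 = 7.5
y_6 = 7
z_6 = 11.5
x_7 = 7.5
y_7 = 7.5
z_7 = 3.5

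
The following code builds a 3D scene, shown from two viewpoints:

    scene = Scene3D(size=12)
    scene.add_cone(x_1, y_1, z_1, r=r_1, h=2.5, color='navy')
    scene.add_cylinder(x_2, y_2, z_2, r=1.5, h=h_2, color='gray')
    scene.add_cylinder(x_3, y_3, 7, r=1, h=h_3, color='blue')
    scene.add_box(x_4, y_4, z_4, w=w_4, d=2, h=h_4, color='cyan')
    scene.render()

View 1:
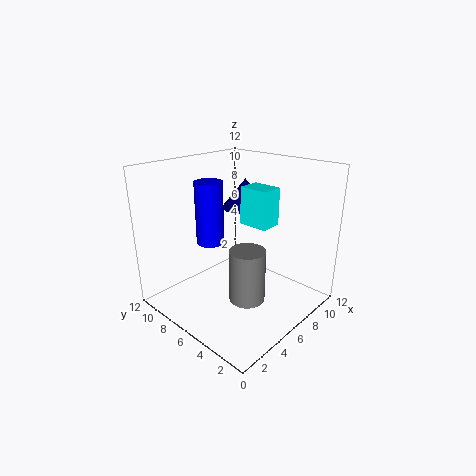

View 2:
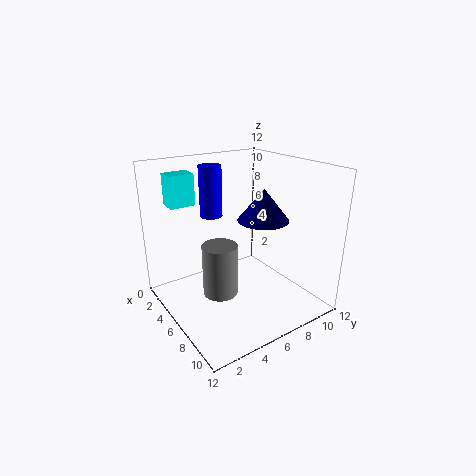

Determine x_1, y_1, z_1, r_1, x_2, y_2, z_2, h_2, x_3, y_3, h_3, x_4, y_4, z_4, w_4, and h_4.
x_1 = 8, y_1 = 7, z_1 = 8, r_1 = 2, x_2 = 5.5, y_2 = 4.5, z_2 = 1, h_2 = 4.5, x_3 = 2.5, y_3 = 5.5, h_3 = 4.5, x_4 = 3, y_4 = 1, z_4 = 9, w_4 = 1.5, h_4 = 2.5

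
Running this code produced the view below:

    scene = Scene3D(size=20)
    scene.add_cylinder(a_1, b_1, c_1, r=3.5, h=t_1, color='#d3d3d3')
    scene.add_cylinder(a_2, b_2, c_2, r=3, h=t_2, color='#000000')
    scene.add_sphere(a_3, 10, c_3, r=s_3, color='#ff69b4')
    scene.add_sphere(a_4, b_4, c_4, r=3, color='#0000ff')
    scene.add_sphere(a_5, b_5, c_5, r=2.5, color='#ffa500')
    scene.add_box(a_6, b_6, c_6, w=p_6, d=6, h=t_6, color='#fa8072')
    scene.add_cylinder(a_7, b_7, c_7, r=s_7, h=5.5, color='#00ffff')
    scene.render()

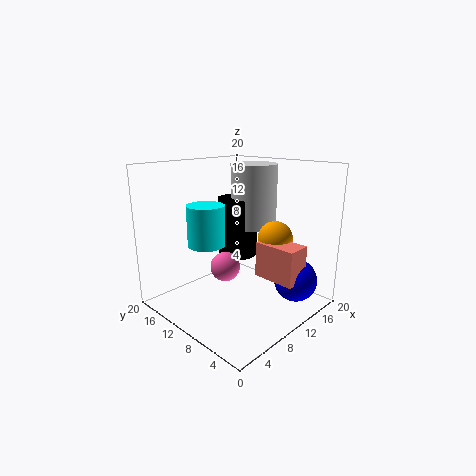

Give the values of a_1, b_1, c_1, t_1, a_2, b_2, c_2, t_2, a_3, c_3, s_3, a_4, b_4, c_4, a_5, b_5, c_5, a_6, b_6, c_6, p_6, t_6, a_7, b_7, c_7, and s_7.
a_1 = 16; b_1 = 12.5; c_1 = 10; t_1 = 9.5; a_2 = 14; b_2 = 14; c_2 = 5.5; t_2 = 9; a_3 = 7.5; c_3 = 6.5; s_3 = 2; a_4 = 15; b_4 = 3.5; c_4 = 4; a_5 = 14.5; b_5 = 7; c_5 = 9.5; a_6 = 11.5; b_6 = 2; c_6 = 4.5; p_6 = 3.5; t_6 = 5; a_7 = 6; b_7 = 12; c_7 = 9.5; s_7 = 2.5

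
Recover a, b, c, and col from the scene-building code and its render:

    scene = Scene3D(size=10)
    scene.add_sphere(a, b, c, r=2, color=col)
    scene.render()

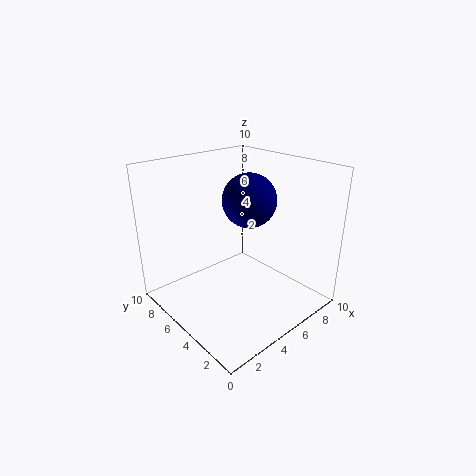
a = 7; b = 6; c = 7; col = 'navy'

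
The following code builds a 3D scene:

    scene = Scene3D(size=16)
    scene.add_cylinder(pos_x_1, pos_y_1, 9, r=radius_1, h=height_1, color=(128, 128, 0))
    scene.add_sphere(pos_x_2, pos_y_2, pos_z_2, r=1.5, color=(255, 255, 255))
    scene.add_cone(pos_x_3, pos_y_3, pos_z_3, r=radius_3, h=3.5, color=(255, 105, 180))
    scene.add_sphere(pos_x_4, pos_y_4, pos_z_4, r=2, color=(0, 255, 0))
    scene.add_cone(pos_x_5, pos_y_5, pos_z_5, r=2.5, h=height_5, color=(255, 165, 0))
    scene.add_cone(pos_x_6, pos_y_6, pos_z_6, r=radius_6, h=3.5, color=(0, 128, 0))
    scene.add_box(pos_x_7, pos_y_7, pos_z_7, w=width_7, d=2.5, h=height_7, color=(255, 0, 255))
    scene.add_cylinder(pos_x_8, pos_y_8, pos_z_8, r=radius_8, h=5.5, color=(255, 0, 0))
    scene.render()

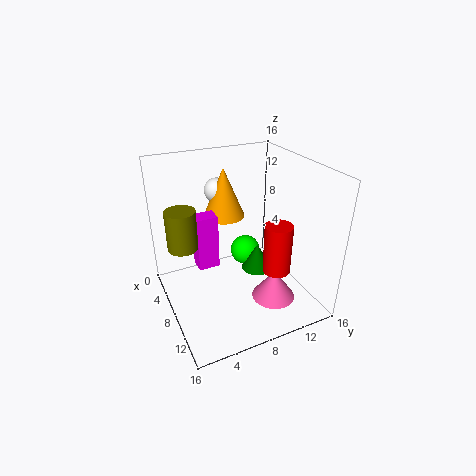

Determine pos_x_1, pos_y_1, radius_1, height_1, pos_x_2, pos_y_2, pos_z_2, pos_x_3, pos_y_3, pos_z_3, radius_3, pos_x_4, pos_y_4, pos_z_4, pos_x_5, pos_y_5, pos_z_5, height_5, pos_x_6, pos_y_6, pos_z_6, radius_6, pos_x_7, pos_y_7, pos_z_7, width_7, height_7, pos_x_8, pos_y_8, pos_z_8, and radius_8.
pos_x_1 = 9; pos_y_1 = 1.5; radius_1 = 1.5; height_1 = 4; pos_x_2 = 2; pos_y_2 = 8; pos_z_2 = 11.5; pos_x_3 = 10.5; pos_y_3 = 11.5; pos_z_3 = 0.5; radius_3 = 2.5; pos_x_4 = 2; pos_y_4 = 12; pos_z_4 = 2; pos_x_5 = 3; pos_y_5 = 8.5; pos_z_5 = 8.5; height_5 = 6; pos_x_6 = 4.5; pos_y_6 = 12.5; pos_z_6 = 0.5; radius_6 = 2; pos_x_7 = 4; pos_y_7 = 4; pos_z_7 = 3.5; width_7 = 2; height_7 = 6.5; pos_x_8 = 11.5; pos_y_8 = 11; pos_z_8 = 5; radius_8 = 1.5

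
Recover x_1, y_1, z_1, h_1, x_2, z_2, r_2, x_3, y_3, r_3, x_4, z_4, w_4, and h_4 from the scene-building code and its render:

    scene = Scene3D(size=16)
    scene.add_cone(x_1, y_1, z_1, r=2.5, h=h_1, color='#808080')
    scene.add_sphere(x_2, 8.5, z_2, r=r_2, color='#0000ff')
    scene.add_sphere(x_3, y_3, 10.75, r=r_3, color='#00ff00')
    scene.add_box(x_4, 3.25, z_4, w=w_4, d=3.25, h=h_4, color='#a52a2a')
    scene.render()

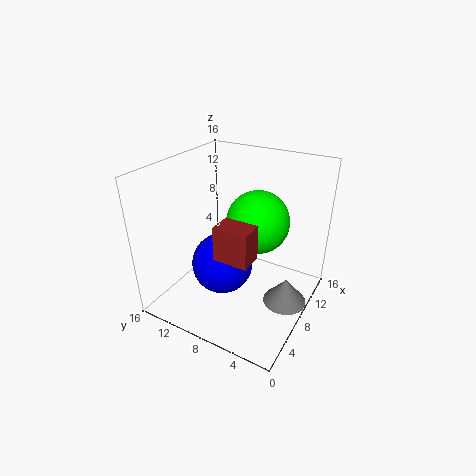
x_1 = 9.5
y_1 = 2.5
z_1 = 0.25
h_1 = 3
x_2 = 5.5
z_2 = 6
r_2 = 3.25
x_3 = 7.75
y_3 = 5.5
r_3 = 3.25
x_4 = 1
z_4 = 9.75
w_4 = 2.25
h_4 = 3.25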